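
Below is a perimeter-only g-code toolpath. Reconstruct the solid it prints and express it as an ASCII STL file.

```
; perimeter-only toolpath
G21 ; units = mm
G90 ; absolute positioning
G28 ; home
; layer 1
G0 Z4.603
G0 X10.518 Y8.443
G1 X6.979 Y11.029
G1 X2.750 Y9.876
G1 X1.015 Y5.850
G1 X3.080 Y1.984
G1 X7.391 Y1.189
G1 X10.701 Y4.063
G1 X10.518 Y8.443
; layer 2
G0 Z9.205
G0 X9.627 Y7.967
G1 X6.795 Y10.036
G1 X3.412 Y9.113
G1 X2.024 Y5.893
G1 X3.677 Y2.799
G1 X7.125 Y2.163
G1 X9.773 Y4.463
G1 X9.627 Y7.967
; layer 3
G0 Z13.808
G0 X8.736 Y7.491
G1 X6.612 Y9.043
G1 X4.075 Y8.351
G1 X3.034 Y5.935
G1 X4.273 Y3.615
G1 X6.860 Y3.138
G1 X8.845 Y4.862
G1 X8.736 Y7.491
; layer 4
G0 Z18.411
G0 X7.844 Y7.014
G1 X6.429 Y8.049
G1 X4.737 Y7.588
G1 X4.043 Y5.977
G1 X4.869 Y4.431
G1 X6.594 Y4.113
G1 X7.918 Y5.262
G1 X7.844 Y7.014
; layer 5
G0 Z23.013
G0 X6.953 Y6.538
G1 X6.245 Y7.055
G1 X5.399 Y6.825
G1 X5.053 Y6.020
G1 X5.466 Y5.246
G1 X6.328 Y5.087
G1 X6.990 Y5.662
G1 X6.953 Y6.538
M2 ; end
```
solid part
  facet normal 0.0000 0.0000 -1.0000
    outer loop
      vertex 2.087 10.639 0.000
      vertex 7.162 12.023 0.000
      vertex 11.409 8.919 0.000
    endloop
  endfacet
  facet normal 0.0000 0.0000 -1.0000
    outer loop
      vertex 0.005 5.808 0.000
      vertex 2.087 10.639 0.000
      vertex 11.409 8.919 0.000
    endloop
  endfacet
  facet normal 0.0000 0.0000 -1.0000
    outer loop
      vertex 2.484 1.168 0.000
      vertex 0.005 5.808 0.000
      vertex 11.409 8.919 0.000
    endloop
  endfacet
  facet normal 0.0000 0.0000 -1.0000
    outer loop
      vertex 7.657 0.214 0.000
      vertex 2.484 1.168 0.000
      vertex 11.409 8.919 0.000
    endloop
  endfacet
  facet normal 0.0000 0.0000 -1.0000
    outer loop
      vertex 11.629 3.663 0.000
      vertex 7.657 0.214 0.000
      vertex 11.409 8.919 0.000
    endloop
  endfacet
  facet normal 0.5789 0.7920 0.1940
    outer loop
      vertex 11.409 8.919 0.000
      vertex 7.162 12.023 0.000
      vertex 6.062 6.062 27.616
    endloop
  endfacet
  facet normal -0.2581 0.9464 0.1940
    outer loop
      vertex 7.162 12.023 0.000
      vertex 2.087 10.639 0.000
      vertex 6.062 6.062 27.616
    endloop
  endfacet
  facet normal -0.9009 0.3883 0.1940
    outer loop
      vertex 2.087 10.639 0.000
      vertex 0.005 5.808 0.000
      vertex 6.062 6.062 27.616
    endloop
  endfacet
  facet normal -0.8652 -0.4623 0.1940
    outer loop
      vertex 0.005 5.808 0.000
      vertex 2.484 1.168 0.000
      vertex 6.062 6.062 27.616
    endloop
  endfacet
  facet normal -0.1779 -0.9647 0.1940
    outer loop
      vertex 2.484 1.168 0.000
      vertex 7.657 0.214 0.000
      vertex 6.062 6.062 27.616
    endloop
  endfacet
  facet normal 0.6432 -0.7407 0.1940
    outer loop
      vertex 7.657 0.214 0.000
      vertex 11.629 3.663 0.000
      vertex 6.062 6.062 27.616
    endloop
  endfacet
  facet normal 0.9801 0.0410 0.1940
    outer loop
      vertex 11.629 3.663 0.000
      vertex 11.409 8.919 0.000
      vertex 6.062 6.062 27.616
    endloop
  endfacet
endsolid part

The G0 Z moves step by Δz≈4.603 mm. The G1 loops shrink linearly with z, so the solid tapers from its base footprint up to z≈27.6. Closing with a flat bottom cap and the tapered top and triangulating gives 12 facets — a regular 7-sided pyramid, base circumscribed radius ≈ 6.06 mm, apex at z ≈ 27.6 mm.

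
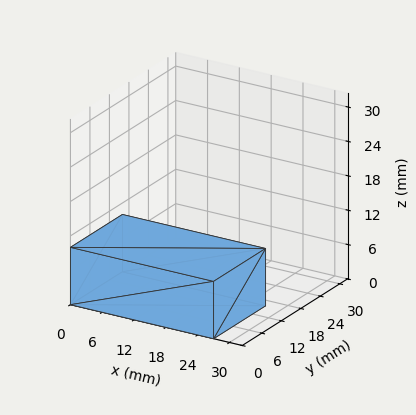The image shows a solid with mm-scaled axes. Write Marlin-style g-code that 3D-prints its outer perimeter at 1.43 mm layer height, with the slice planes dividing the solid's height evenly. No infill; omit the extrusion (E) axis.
Reading the render: the shape is a rectangular box, roughly 27 × 16 mm footprint and 10 mm tall (dimensions read to the nearest mm from the axis ticks). For the g-code, the solid's height is divided into equal slices at the stated Δz and each level perimeter traced with G1 moves after a G0 lift.

; perimeter-only toolpath
G21 ; units = mm
G90 ; absolute positioning
G28 ; home
; layer 1
G0 Z1.43
G0 X0.00 Y0.00
G1 X27.00 Y0.00
G1 X27.00 Y16.00
G1 X0.00 Y16.00
G1 X0.00 Y0.00
; layer 2
G0 Z2.86
G0 X0.00 Y0.00
G1 X27.00 Y0.00
G1 X27.00 Y16.00
G1 X0.00 Y16.00
G1 X0.00 Y0.00
; layer 3
G0 Z4.29
G0 X0.00 Y0.00
G1 X27.00 Y0.00
G1 X27.00 Y16.00
G1 X0.00 Y16.00
G1 X0.00 Y0.00
; layer 4
G0 Z5.71
G0 X0.00 Y0.00
G1 X27.00 Y0.00
G1 X27.00 Y16.00
G1 X0.00 Y16.00
G1 X0.00 Y0.00
; layer 5
G0 Z7.14
G0 X0.00 Y0.00
G1 X27.00 Y0.00
G1 X27.00 Y16.00
G1 X0.00 Y16.00
G1 X0.00 Y0.00
; layer 6
G0 Z8.57
G0 X0.00 Y0.00
G1 X27.00 Y0.00
G1 X27.00 Y16.00
G1 X0.00 Y16.00
G1 X0.00 Y0.00
; layer 7
G0 Z10.00
G0 X0.00 Y0.00
G1 X27.00 Y0.00
G1 X27.00 Y16.00
G1 X0.00 Y16.00
G1 X0.00 Y0.00
M2 ; end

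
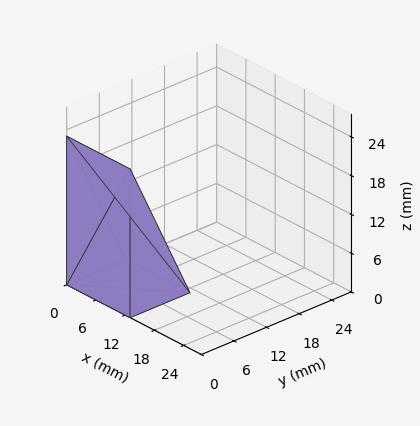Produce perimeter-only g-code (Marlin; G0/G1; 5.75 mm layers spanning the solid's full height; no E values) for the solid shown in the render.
Reading the render: the shape is a wedge (ramp): 13 × 11 mm base, rising to 23 mm along the y=0 edge and sloping linearly to z=0 at y=11 (dimensions read to the nearest mm from the axis ticks). For the g-code, the solid's height is divided into equal slices at the stated Δz and each level perimeter traced with G1 moves after a G0 lift.

; perimeter-only toolpath
G21 ; units = mm
G90 ; absolute positioning
G28 ; home
; layer 1
G0 Z5.75
G0 X0.00 Y0.00
G1 X13.00 Y0.00
G1 X13.00 Y8.25
G1 X0.00 Y8.25
G1 X0.00 Y0.00
; layer 2
G0 Z11.50
G0 X0.00 Y0.00
G1 X13.00 Y0.00
G1 X13.00 Y5.50
G1 X0.00 Y5.50
G1 X0.00 Y0.00
; layer 3
G0 Z17.25
G0 X0.00 Y0.00
G1 X13.00 Y0.00
G1 X13.00 Y2.75
G1 X0.00 Y2.75
G1 X0.00 Y0.00
M2 ; end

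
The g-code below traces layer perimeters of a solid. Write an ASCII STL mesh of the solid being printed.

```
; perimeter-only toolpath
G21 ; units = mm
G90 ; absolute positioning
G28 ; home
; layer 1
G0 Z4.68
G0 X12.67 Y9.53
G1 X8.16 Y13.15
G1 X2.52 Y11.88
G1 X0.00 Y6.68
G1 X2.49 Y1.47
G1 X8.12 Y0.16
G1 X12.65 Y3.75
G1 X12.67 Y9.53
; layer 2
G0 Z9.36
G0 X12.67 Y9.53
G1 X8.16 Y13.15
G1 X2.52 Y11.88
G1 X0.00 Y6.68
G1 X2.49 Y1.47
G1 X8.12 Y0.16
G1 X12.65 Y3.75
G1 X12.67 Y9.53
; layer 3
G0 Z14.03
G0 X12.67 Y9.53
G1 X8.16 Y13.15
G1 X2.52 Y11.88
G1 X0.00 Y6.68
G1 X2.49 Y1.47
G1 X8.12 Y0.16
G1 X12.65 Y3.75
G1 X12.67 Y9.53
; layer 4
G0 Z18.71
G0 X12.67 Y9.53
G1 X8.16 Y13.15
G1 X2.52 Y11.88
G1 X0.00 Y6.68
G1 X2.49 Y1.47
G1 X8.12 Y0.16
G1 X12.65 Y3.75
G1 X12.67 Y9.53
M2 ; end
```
solid part
  facet normal 0.0000 0.0000 -1.0000
    outer loop
      vertex 2.52 11.88 0.00
      vertex 8.16 13.15 0.00
      vertex 12.67 9.53 0.00
    endloop
  endfacet
  facet normal 0.0000 0.0000 -1.0000
    outer loop
      vertex 0.00 6.68 0.00
      vertex 2.52 11.88 0.00
      vertex 12.67 9.53 0.00
    endloop
  endfacet
  facet normal 0.0000 0.0000 -1.0000
    outer loop
      vertex 2.49 1.47 0.00
      vertex 0.00 6.68 0.00
      vertex 12.67 9.53 0.00
    endloop
  endfacet
  facet normal 0.0000 0.0000 -1.0000
    outer loop
      vertex 8.12 0.16 0.00
      vertex 2.49 1.47 0.00
      vertex 12.67 9.53 0.00
    endloop
  endfacet
  facet normal 0.0000 0.0000 -1.0000
    outer loop
      vertex 12.65 3.75 0.00
      vertex 8.12 0.16 0.00
      vertex 12.67 9.53 0.00
    endloop
  endfacet
  facet normal 0.0000 0.0000 1.0000
    outer loop
      vertex 12.67 9.53 18.71
      vertex 8.16 13.15 18.71
      vertex 2.52 11.88 18.71
    endloop
  endfacet
  facet normal 0.0000 0.0000 1.0000
    outer loop
      vertex 12.67 9.53 18.71
      vertex 2.52 11.88 18.71
      vertex 0.00 6.68 18.71
    endloop
  endfacet
  facet normal 0.0000 0.0000 1.0000
    outer loop
      vertex 12.67 9.53 18.71
      vertex 0.00 6.68 18.71
      vertex 2.49 1.47 18.71
    endloop
  endfacet
  facet normal 0.0000 0.0000 1.0000
    outer loop
      vertex 12.67 9.53 18.71
      vertex 2.49 1.47 18.71
      vertex 8.12 0.16 18.71
    endloop
  endfacet
  facet normal 0.0000 0.0000 1.0000
    outer loop
      vertex 12.67 9.53 18.71
      vertex 8.12 0.16 18.71
      vertex 12.65 3.75 18.71
    endloop
  endfacet
  facet normal 0.6260 0.7799 0.0000
    outer loop
      vertex 12.67 9.53 0.00
      vertex 8.16 13.15 0.00
      vertex 8.16 13.15 18.71
    endloop
  endfacet
  facet normal 0.6260 0.7799 0.0000
    outer loop
      vertex 12.67 9.53 0.00
      vertex 8.16 13.15 18.71
      vertex 12.67 9.53 18.71
    endloop
  endfacet
  facet normal -0.2197 0.9756 0.0000
    outer loop
      vertex 8.16 13.15 0.00
      vertex 2.52 11.88 0.00
      vertex 2.52 11.88 18.71
    endloop
  endfacet
  facet normal -0.2197 0.9756 0.0000
    outer loop
      vertex 8.16 13.15 0.00
      vertex 2.52 11.88 18.71
      vertex 8.16 13.15 18.71
    endloop
  endfacet
  facet normal -0.8999 0.4361 0.0000
    outer loop
      vertex 2.52 11.88 0.00
      vertex 0.00 6.68 0.00
      vertex 0.00 6.68 18.71
    endloop
  endfacet
  facet normal -0.8999 0.4361 0.0000
    outer loop
      vertex 2.52 11.88 0.00
      vertex 0.00 6.68 18.71
      vertex 2.52 11.88 18.71
    endloop
  endfacet
  facet normal -0.9023 -0.4312 0.0000
    outer loop
      vertex 0.00 6.68 0.00
      vertex 2.49 1.47 0.00
      vertex 2.49 1.47 18.71
    endloop
  endfacet
  facet normal -0.9023 -0.4312 0.0000
    outer loop
      vertex 0.00 6.68 0.00
      vertex 2.49 1.47 18.71
      vertex 0.00 6.68 18.71
    endloop
  endfacet
  facet normal -0.2266 -0.9740 0.0000
    outer loop
      vertex 2.49 1.47 0.00
      vertex 8.12 0.16 0.00
      vertex 8.12 0.16 18.71
    endloop
  endfacet
  facet normal -0.2266 -0.9740 0.0000
    outer loop
      vertex 2.49 1.47 0.00
      vertex 8.12 0.16 18.71
      vertex 2.49 1.47 18.71
    endloop
  endfacet
  facet normal 0.6211 -0.7837 0.0000
    outer loop
      vertex 8.12 0.16 0.00
      vertex 12.65 3.75 0.00
      vertex 12.65 3.75 18.71
    endloop
  endfacet
  facet normal 0.6211 -0.7837 0.0000
    outer loop
      vertex 8.12 0.16 0.00
      vertex 12.65 3.75 18.71
      vertex 8.12 0.16 18.71
    endloop
  endfacet
  facet normal 1.0000 -0.0035 0.0000
    outer loop
      vertex 12.65 3.75 0.00
      vertex 12.67 9.53 0.00
      vertex 12.67 9.53 18.71
    endloop
  endfacet
  facet normal 1.0000 -0.0035 0.0000
    outer loop
      vertex 12.65 3.75 0.00
      vertex 12.67 9.53 18.71
      vertex 12.65 3.75 18.71
    endloop
  endfacet
endsolid part

The G0 Z moves step by Δz≈4.68 mm. Every layer's G1 loop is the same polygon, so the solid is a straight extrusion of it from z=0 to z≈18.7. Closing with flat bottom and top caps and triangulating gives 24 facets — a regular 7-sided prism (a cylinder approximated with 7 flat sides), circumscribed radius ≈ 6.66 mm, height ≈ 18.7 mm.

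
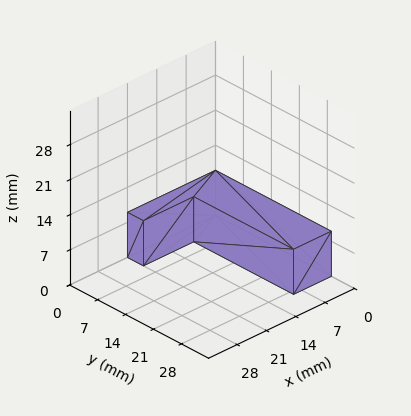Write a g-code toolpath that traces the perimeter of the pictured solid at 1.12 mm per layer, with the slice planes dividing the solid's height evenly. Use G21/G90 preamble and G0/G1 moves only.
Reading the render: the shape is an L-shaped prism: outer 21 × 29 mm, arm thicknesses ≈ 4 mm (horizontal) and 9 mm (vertical), extruded 9 mm in z (dimensions read to the nearest mm from the axis ticks). For the g-code, the solid's height is divided into equal slices at the stated Δz and each level perimeter traced with G1 moves after a G0 lift.

; perimeter-only toolpath
G21 ; units = mm
G90 ; absolute positioning
G28 ; home
; layer 1
G0 Z1.12
G0 X0.00 Y0.00
G1 X21.00 Y0.00
G1 X21.00 Y4.00
G1 X9.00 Y4.00
G1 X9.00 Y29.00
G1 X0.00 Y29.00
G1 X0.00 Y0.00
; layer 2
G0 Z2.25
G0 X0.00 Y0.00
G1 X21.00 Y0.00
G1 X21.00 Y4.00
G1 X9.00 Y4.00
G1 X9.00 Y29.00
G1 X0.00 Y29.00
G1 X0.00 Y0.00
; layer 3
G0 Z3.38
G0 X0.00 Y0.00
G1 X21.00 Y0.00
G1 X21.00 Y4.00
G1 X9.00 Y4.00
G1 X9.00 Y29.00
G1 X0.00 Y29.00
G1 X0.00 Y0.00
; layer 4
G0 Z4.50
G0 X0.00 Y0.00
G1 X21.00 Y0.00
G1 X21.00 Y4.00
G1 X9.00 Y4.00
G1 X9.00 Y29.00
G1 X0.00 Y29.00
G1 X0.00 Y0.00
; layer 5
G0 Z5.62
G0 X0.00 Y0.00
G1 X21.00 Y0.00
G1 X21.00 Y4.00
G1 X9.00 Y4.00
G1 X9.00 Y29.00
G1 X0.00 Y29.00
G1 X0.00 Y0.00
; layer 6
G0 Z6.75
G0 X0.00 Y0.00
G1 X21.00 Y0.00
G1 X21.00 Y4.00
G1 X9.00 Y4.00
G1 X9.00 Y29.00
G1 X0.00 Y29.00
G1 X0.00 Y0.00
; layer 7
G0 Z7.88
G0 X0.00 Y0.00
G1 X21.00 Y0.00
G1 X21.00 Y4.00
G1 X9.00 Y4.00
G1 X9.00 Y29.00
G1 X0.00 Y29.00
G1 X0.00 Y0.00
; layer 8
G0 Z9.00
G0 X0.00 Y0.00
G1 X21.00 Y0.00
G1 X21.00 Y4.00
G1 X9.00 Y4.00
G1 X9.00 Y29.00
G1 X0.00 Y29.00
G1 X0.00 Y0.00
M2 ; end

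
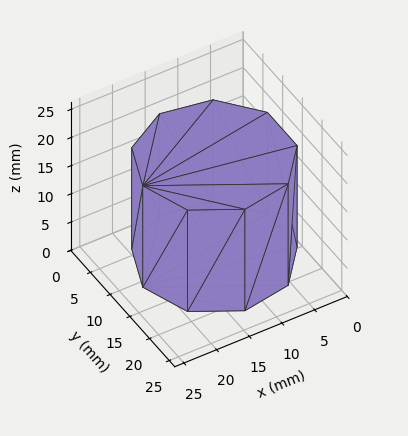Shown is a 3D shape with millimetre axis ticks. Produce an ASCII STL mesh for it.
Reading the render: the shape is a regular 9-sided prism (a cylinder approximated with 9 flat sides), circumscribed radius ≈ 11 mm, height ≈ 18 mm (dimensions read to the nearest mm from the axis ticks). For the STL, each face is triangulated and given an outward normal.

solid part
  facet normal 0.0000 0.0000 -1.0000
    outer loop
      vertex 12.910 21.833 0.000
      vertex 19.426 18.071 0.000
      vertex 22.000 11.000 0.000
    endloop
  endfacet
  facet normal 0.0000 0.0000 -1.0000
    outer loop
      vertex 5.500 20.526 0.000
      vertex 12.910 21.833 0.000
      vertex 22.000 11.000 0.000
    endloop
  endfacet
  facet normal 0.0000 0.0000 -1.0000
    outer loop
      vertex 0.663 14.762 0.000
      vertex 5.500 20.526 0.000
      vertex 22.000 11.000 0.000
    endloop
  endfacet
  facet normal 0.0000 0.0000 -1.0000
    outer loop
      vertex 0.663 7.238 0.000
      vertex 0.663 14.762 0.000
      vertex 22.000 11.000 0.000
    endloop
  endfacet
  facet normal 0.0000 0.0000 -1.0000
    outer loop
      vertex 5.500 1.474 0.000
      vertex 0.663 7.238 0.000
      vertex 22.000 11.000 0.000
    endloop
  endfacet
  facet normal 0.0000 0.0000 -1.0000
    outer loop
      vertex 12.910 0.167 0.000
      vertex 5.500 1.474 0.000
      vertex 22.000 11.000 0.000
    endloop
  endfacet
  facet normal 0.0000 0.0000 -1.0000
    outer loop
      vertex 19.426 3.929 0.000
      vertex 12.910 0.167 0.000
      vertex 22.000 11.000 0.000
    endloop
  endfacet
  facet normal 0.0000 0.0000 1.0000
    outer loop
      vertex 22.000 11.000 18.000
      vertex 19.426 18.071 18.000
      vertex 12.910 21.833 18.000
    endloop
  endfacet
  facet normal 0.0000 0.0000 1.0000
    outer loop
      vertex 22.000 11.000 18.000
      vertex 12.910 21.833 18.000
      vertex 5.500 20.526 18.000
    endloop
  endfacet
  facet normal 0.0000 0.0000 1.0000
    outer loop
      vertex 22.000 11.000 18.000
      vertex 5.500 20.526 18.000
      vertex 0.663 14.762 18.000
    endloop
  endfacet
  facet normal 0.0000 0.0000 1.0000
    outer loop
      vertex 22.000 11.000 18.000
      vertex 0.663 14.762 18.000
      vertex 0.663 7.238 18.000
    endloop
  endfacet
  facet normal 0.0000 0.0000 1.0000
    outer loop
      vertex 22.000 11.000 18.000
      vertex 0.663 7.238 18.000
      vertex 5.500 1.474 18.000
    endloop
  endfacet
  facet normal 0.0000 0.0000 1.0000
    outer loop
      vertex 22.000 11.000 18.000
      vertex 5.500 1.474 18.000
      vertex 12.910 0.167 18.000
    endloop
  endfacet
  facet normal 0.0000 0.0000 1.0000
    outer loop
      vertex 22.000 11.000 18.000
      vertex 12.910 0.167 18.000
      vertex 19.426 3.929 18.000
    endloop
  endfacet
  facet normal 0.9397 0.3421 0.0000
    outer loop
      vertex 22.000 11.000 0.000
      vertex 19.426 18.071 0.000
      vertex 19.426 18.071 18.000
    endloop
  endfacet
  facet normal 0.9397 0.3421 0.0000
    outer loop
      vertex 22.000 11.000 0.000
      vertex 19.426 18.071 18.000
      vertex 22.000 11.000 18.000
    endloop
  endfacet
  facet normal 0.5000 0.8660 0.0000
    outer loop
      vertex 19.426 18.071 0.000
      vertex 12.910 21.833 0.000
      vertex 12.910 21.833 18.000
    endloop
  endfacet
  facet normal 0.5000 0.8660 0.0000
    outer loop
      vertex 19.426 18.071 0.000
      vertex 12.910 21.833 18.000
      vertex 19.426 18.071 18.000
    endloop
  endfacet
  facet normal -0.1737 0.9848 0.0000
    outer loop
      vertex 12.910 21.833 0.000
      vertex 5.500 20.526 0.000
      vertex 5.500 20.526 18.000
    endloop
  endfacet
  facet normal -0.1737 0.9848 0.0000
    outer loop
      vertex 12.910 21.833 0.000
      vertex 5.500 20.526 18.000
      vertex 12.910 21.833 18.000
    endloop
  endfacet
  facet normal -0.7660 0.6428 0.0000
    outer loop
      vertex 5.500 20.526 0.000
      vertex 0.663 14.762 0.000
      vertex 0.663 14.762 18.000
    endloop
  endfacet
  facet normal -0.7660 0.6428 0.0000
    outer loop
      vertex 5.500 20.526 0.000
      vertex 0.663 14.762 18.000
      vertex 5.500 20.526 18.000
    endloop
  endfacet
  facet normal -1.0000 0.0000 0.0000
    outer loop
      vertex 0.663 14.762 0.000
      vertex 0.663 7.238 0.000
      vertex 0.663 7.238 18.000
    endloop
  endfacet
  facet normal -1.0000 0.0000 0.0000
    outer loop
      vertex 0.663 14.762 0.000
      vertex 0.663 7.238 18.000
      vertex 0.663 14.762 18.000
    endloop
  endfacet
  facet normal -0.7660 -0.6428 0.0000
    outer loop
      vertex 0.663 7.238 0.000
      vertex 5.500 1.474 0.000
      vertex 5.500 1.474 18.000
    endloop
  endfacet
  facet normal -0.7660 -0.6428 0.0000
    outer loop
      vertex 0.663 7.238 0.000
      vertex 5.500 1.474 18.000
      vertex 0.663 7.238 18.000
    endloop
  endfacet
  facet normal -0.1737 -0.9848 0.0000
    outer loop
      vertex 5.500 1.474 0.000
      vertex 12.910 0.167 0.000
      vertex 12.910 0.167 18.000
    endloop
  endfacet
  facet normal -0.1737 -0.9848 0.0000
    outer loop
      vertex 5.500 1.474 0.000
      vertex 12.910 0.167 18.000
      vertex 5.500 1.474 18.000
    endloop
  endfacet
  facet normal 0.5000 -0.8660 0.0000
    outer loop
      vertex 12.910 0.167 0.000
      vertex 19.426 3.929 0.000
      vertex 19.426 3.929 18.000
    endloop
  endfacet
  facet normal 0.5000 -0.8660 0.0000
    outer loop
      vertex 12.910 0.167 0.000
      vertex 19.426 3.929 18.000
      vertex 12.910 0.167 18.000
    endloop
  endfacet
  facet normal 0.9397 -0.3421 0.0000
    outer loop
      vertex 19.426 3.929 0.000
      vertex 22.000 11.000 0.000
      vertex 22.000 11.000 18.000
    endloop
  endfacet
  facet normal 0.9397 -0.3421 0.0000
    outer loop
      vertex 19.426 3.929 0.000
      vertex 22.000 11.000 18.000
      vertex 19.426 3.929 18.000
    endloop
  endfacet
endsolid part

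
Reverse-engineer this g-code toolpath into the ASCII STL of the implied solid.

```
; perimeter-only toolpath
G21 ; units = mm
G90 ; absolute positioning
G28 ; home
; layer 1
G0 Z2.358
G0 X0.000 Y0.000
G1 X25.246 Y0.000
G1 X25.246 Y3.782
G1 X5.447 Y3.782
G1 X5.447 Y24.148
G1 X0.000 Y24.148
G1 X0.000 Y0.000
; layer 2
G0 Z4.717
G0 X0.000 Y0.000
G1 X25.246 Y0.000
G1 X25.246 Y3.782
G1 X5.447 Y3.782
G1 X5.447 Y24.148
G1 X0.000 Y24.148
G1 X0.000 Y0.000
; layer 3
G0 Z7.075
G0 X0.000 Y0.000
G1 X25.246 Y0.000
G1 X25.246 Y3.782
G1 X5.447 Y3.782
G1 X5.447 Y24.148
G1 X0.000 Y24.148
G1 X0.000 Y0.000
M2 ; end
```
solid part
  facet normal 0.0000 0.0000 -1.0000
    outer loop
      vertex 25.246 3.782 0.000
      vertex 25.246 0.000 0.000
      vertex 0.000 0.000 0.000
    endloop
  endfacet
  facet normal 0.0000 0.0000 -1.0000
    outer loop
      vertex 5.447 3.782 0.000
      vertex 25.246 3.782 0.000
      vertex 0.000 0.000 0.000
    endloop
  endfacet
  facet normal 0.0000 0.0000 -1.0000
    outer loop
      vertex 5.447 24.148 0.000
      vertex 5.447 3.782 0.000
      vertex 0.000 0.000 0.000
    endloop
  endfacet
  facet normal 0.0000 0.0000 -1.0000
    outer loop
      vertex 0.000 24.148 0.000
      vertex 5.447 24.148 0.000
      vertex 0.000 0.000 0.000
    endloop
  endfacet
  facet normal 0.0000 0.0000 1.0000
    outer loop
      vertex 0.000 0.000 7.075
      vertex 25.246 0.000 7.075
      vertex 25.246 3.782 7.075
    endloop
  endfacet
  facet normal 0.0000 0.0000 1.0000
    outer loop
      vertex 0.000 0.000 7.075
      vertex 25.246 3.782 7.075
      vertex 5.447 3.782 7.075
    endloop
  endfacet
  facet normal 0.0000 0.0000 1.0000
    outer loop
      vertex 0.000 0.000 7.075
      vertex 5.447 3.782 7.075
      vertex 5.447 24.148 7.075
    endloop
  endfacet
  facet normal 0.0000 0.0000 1.0000
    outer loop
      vertex 0.000 0.000 7.075
      vertex 5.447 24.148 7.075
      vertex 0.000 24.148 7.075
    endloop
  endfacet
  facet normal 0.0000 -1.0000 0.0000
    outer loop
      vertex 0.000 0.000 0.000
      vertex 25.246 0.000 0.000
      vertex 25.246 0.000 7.075
    endloop
  endfacet
  facet normal 0.0000 -1.0000 0.0000
    outer loop
      vertex 0.000 0.000 0.000
      vertex 25.246 0.000 7.075
      vertex 0.000 0.000 7.075
    endloop
  endfacet
  facet normal 1.0000 0.0000 0.0000
    outer loop
      vertex 25.246 0.000 0.000
      vertex 25.246 3.782 0.000
      vertex 25.246 3.782 7.075
    endloop
  endfacet
  facet normal 1.0000 0.0000 0.0000
    outer loop
      vertex 25.246 0.000 0.000
      vertex 25.246 3.782 7.075
      vertex 25.246 0.000 7.075
    endloop
  endfacet
  facet normal 0.0000 1.0000 0.0000
    outer loop
      vertex 25.246 3.782 0.000
      vertex 5.447 3.782 0.000
      vertex 5.447 3.782 7.075
    endloop
  endfacet
  facet normal 0.0000 1.0000 0.0000
    outer loop
      vertex 25.246 3.782 0.000
      vertex 5.447 3.782 7.075
      vertex 25.246 3.782 7.075
    endloop
  endfacet
  facet normal 1.0000 0.0000 0.0000
    outer loop
      vertex 5.447 3.782 0.000
      vertex 5.447 24.148 0.000
      vertex 5.447 24.148 7.075
    endloop
  endfacet
  facet normal 1.0000 0.0000 0.0000
    outer loop
      vertex 5.447 3.782 0.000
      vertex 5.447 24.148 7.075
      vertex 5.447 3.782 7.075
    endloop
  endfacet
  facet normal 0.0000 1.0000 0.0000
    outer loop
      vertex 5.447 24.148 0.000
      vertex 0.000 24.148 0.000
      vertex 0.000 24.148 7.075
    endloop
  endfacet
  facet normal 0.0000 1.0000 0.0000
    outer loop
      vertex 5.447 24.148 0.000
      vertex 0.000 24.148 7.075
      vertex 5.447 24.148 7.075
    endloop
  endfacet
  facet normal -1.0000 0.0000 0.0000
    outer loop
      vertex 0.000 24.148 0.000
      vertex 0.000 0.000 0.000
      vertex 0.000 0.000 7.075
    endloop
  endfacet
  facet normal -1.0000 0.0000 0.0000
    outer loop
      vertex 0.000 24.148 0.000
      vertex 0.000 0.000 7.075
      vertex 0.000 24.148 7.075
    endloop
  endfacet
endsolid part

The G0 Z moves step by Δz≈2.358 mm. Every layer's G1 loop is the same polygon, so the solid is a straight extrusion of it from z=0 to z≈7.08. Closing with flat bottom and top caps and triangulating gives 20 facets — an L-shaped prism: outer 25.2 × 24.1 mm, arm thicknesses ≈ 3.78 mm (horizontal) and 5.45 mm (vertical), extruded 7.08 mm in z.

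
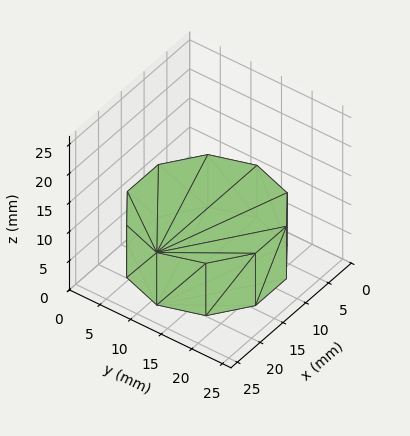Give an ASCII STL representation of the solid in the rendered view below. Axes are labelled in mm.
Reading the render: the shape is a regular 10-sided prism (a cylinder approximated with 10 flat sides), circumscribed radius ≈ 11 mm, height ≈ 9 mm (dimensions read to the nearest mm from the axis ticks). For the STL, each face is triangulated and given an outward normal.

solid part
  facet normal 0.0000 0.0000 -1.0000
    outer loop
      vertex 14.40 21.46 0.00
      vertex 19.90 17.47 0.00
      vertex 22.00 11.00 0.00
    endloop
  endfacet
  facet normal 0.0000 0.0000 -1.0000
    outer loop
      vertex 7.60 21.46 0.00
      vertex 14.40 21.46 0.00
      vertex 22.00 11.00 0.00
    endloop
  endfacet
  facet normal 0.0000 0.0000 -1.0000
    outer loop
      vertex 2.10 17.47 0.00
      vertex 7.60 21.46 0.00
      vertex 22.00 11.00 0.00
    endloop
  endfacet
  facet normal 0.0000 0.0000 -1.0000
    outer loop
      vertex 0.00 11.00 0.00
      vertex 2.10 17.47 0.00
      vertex 22.00 11.00 0.00
    endloop
  endfacet
  facet normal 0.0000 0.0000 -1.0000
    outer loop
      vertex 2.10 4.53 0.00
      vertex 0.00 11.00 0.00
      vertex 22.00 11.00 0.00
    endloop
  endfacet
  facet normal 0.0000 0.0000 -1.0000
    outer loop
      vertex 7.60 0.54 0.00
      vertex 2.10 4.53 0.00
      vertex 22.00 11.00 0.00
    endloop
  endfacet
  facet normal 0.0000 0.0000 -1.0000
    outer loop
      vertex 14.40 0.54 0.00
      vertex 7.60 0.54 0.00
      vertex 22.00 11.00 0.00
    endloop
  endfacet
  facet normal 0.0000 0.0000 -1.0000
    outer loop
      vertex 19.90 4.53 0.00
      vertex 14.40 0.54 0.00
      vertex 22.00 11.00 0.00
    endloop
  endfacet
  facet normal 0.0000 0.0000 1.0000
    outer loop
      vertex 22.00 11.00 9.00
      vertex 19.90 17.47 9.00
      vertex 14.40 21.46 9.00
    endloop
  endfacet
  facet normal 0.0000 0.0000 1.0000
    outer loop
      vertex 22.00 11.00 9.00
      vertex 14.40 21.46 9.00
      vertex 7.60 21.46 9.00
    endloop
  endfacet
  facet normal 0.0000 0.0000 1.0000
    outer loop
      vertex 22.00 11.00 9.00
      vertex 7.60 21.46 9.00
      vertex 2.10 17.47 9.00
    endloop
  endfacet
  facet normal 0.0000 0.0000 1.0000
    outer loop
      vertex 22.00 11.00 9.00
      vertex 2.10 17.47 9.00
      vertex 0.00 11.00 9.00
    endloop
  endfacet
  facet normal 0.0000 0.0000 1.0000
    outer loop
      vertex 22.00 11.00 9.00
      vertex 0.00 11.00 9.00
      vertex 2.10 4.53 9.00
    endloop
  endfacet
  facet normal 0.0000 0.0000 1.0000
    outer loop
      vertex 22.00 11.00 9.00
      vertex 2.10 4.53 9.00
      vertex 7.60 0.54 9.00
    endloop
  endfacet
  facet normal 0.0000 0.0000 1.0000
    outer loop
      vertex 22.00 11.00 9.00
      vertex 7.60 0.54 9.00
      vertex 14.40 0.54 9.00
    endloop
  endfacet
  facet normal 0.0000 0.0000 1.0000
    outer loop
      vertex 22.00 11.00 9.00
      vertex 14.40 0.54 9.00
      vertex 19.90 4.53 9.00
    endloop
  endfacet
  facet normal 0.9512 0.3087 0.0000
    outer loop
      vertex 22.00 11.00 0.00
      vertex 19.90 17.47 0.00
      vertex 19.90 17.47 9.00
    endloop
  endfacet
  facet normal 0.9512 0.3087 0.0000
    outer loop
      vertex 22.00 11.00 0.00
      vertex 19.90 17.47 9.00
      vertex 22.00 11.00 9.00
    endloop
  endfacet
  facet normal 0.5872 0.8094 0.0000
    outer loop
      vertex 19.90 17.47 0.00
      vertex 14.40 21.46 0.00
      vertex 14.40 21.46 9.00
    endloop
  endfacet
  facet normal 0.5872 0.8094 0.0000
    outer loop
      vertex 19.90 17.47 0.00
      vertex 14.40 21.46 9.00
      vertex 19.90 17.47 9.00
    endloop
  endfacet
  facet normal 0.0000 1.0000 0.0000
    outer loop
      vertex 14.40 21.46 0.00
      vertex 7.60 21.46 0.00
      vertex 7.60 21.46 9.00
    endloop
  endfacet
  facet normal 0.0000 1.0000 0.0000
    outer loop
      vertex 14.40 21.46 0.00
      vertex 7.60 21.46 9.00
      vertex 14.40 21.46 9.00
    endloop
  endfacet
  facet normal -0.5872 0.8094 0.0000
    outer loop
      vertex 7.60 21.46 0.00
      vertex 2.10 17.47 0.00
      vertex 2.10 17.47 9.00
    endloop
  endfacet
  facet normal -0.5872 0.8094 0.0000
    outer loop
      vertex 7.60 21.46 0.00
      vertex 2.10 17.47 9.00
      vertex 7.60 21.46 9.00
    endloop
  endfacet
  facet normal -0.9512 0.3087 0.0000
    outer loop
      vertex 2.10 17.47 0.00
      vertex 0.00 11.00 0.00
      vertex 0.00 11.00 9.00
    endloop
  endfacet
  facet normal -0.9512 0.3087 0.0000
    outer loop
      vertex 2.10 17.47 0.00
      vertex 0.00 11.00 9.00
      vertex 2.10 17.47 9.00
    endloop
  endfacet
  facet normal -0.9512 -0.3087 0.0000
    outer loop
      vertex 0.00 11.00 0.00
      vertex 2.10 4.53 0.00
      vertex 2.10 4.53 9.00
    endloop
  endfacet
  facet normal -0.9512 -0.3087 0.0000
    outer loop
      vertex 0.00 11.00 0.00
      vertex 2.10 4.53 9.00
      vertex 0.00 11.00 9.00
    endloop
  endfacet
  facet normal -0.5872 -0.8094 0.0000
    outer loop
      vertex 2.10 4.53 0.00
      vertex 7.60 0.54 0.00
      vertex 7.60 0.54 9.00
    endloop
  endfacet
  facet normal -0.5872 -0.8094 0.0000
    outer loop
      vertex 2.10 4.53 0.00
      vertex 7.60 0.54 9.00
      vertex 2.10 4.53 9.00
    endloop
  endfacet
  facet normal 0.0000 -1.0000 0.0000
    outer loop
      vertex 7.60 0.54 0.00
      vertex 14.40 0.54 0.00
      vertex 14.40 0.54 9.00
    endloop
  endfacet
  facet normal 0.0000 -1.0000 0.0000
    outer loop
      vertex 7.60 0.54 0.00
      vertex 14.40 0.54 9.00
      vertex 7.60 0.54 9.00
    endloop
  endfacet
  facet normal 0.5872 -0.8094 0.0000
    outer loop
      vertex 14.40 0.54 0.00
      vertex 19.90 4.53 0.00
      vertex 19.90 4.53 9.00
    endloop
  endfacet
  facet normal 0.5872 -0.8094 0.0000
    outer loop
      vertex 14.40 0.54 0.00
      vertex 19.90 4.53 9.00
      vertex 14.40 0.54 9.00
    endloop
  endfacet
  facet normal 0.9512 -0.3087 0.0000
    outer loop
      vertex 19.90 4.53 0.00
      vertex 22.00 11.00 0.00
      vertex 22.00 11.00 9.00
    endloop
  endfacet
  facet normal 0.9512 -0.3087 0.0000
    outer loop
      vertex 19.90 4.53 0.00
      vertex 22.00 11.00 9.00
      vertex 19.90 4.53 9.00
    endloop
  endfacet
endsolid part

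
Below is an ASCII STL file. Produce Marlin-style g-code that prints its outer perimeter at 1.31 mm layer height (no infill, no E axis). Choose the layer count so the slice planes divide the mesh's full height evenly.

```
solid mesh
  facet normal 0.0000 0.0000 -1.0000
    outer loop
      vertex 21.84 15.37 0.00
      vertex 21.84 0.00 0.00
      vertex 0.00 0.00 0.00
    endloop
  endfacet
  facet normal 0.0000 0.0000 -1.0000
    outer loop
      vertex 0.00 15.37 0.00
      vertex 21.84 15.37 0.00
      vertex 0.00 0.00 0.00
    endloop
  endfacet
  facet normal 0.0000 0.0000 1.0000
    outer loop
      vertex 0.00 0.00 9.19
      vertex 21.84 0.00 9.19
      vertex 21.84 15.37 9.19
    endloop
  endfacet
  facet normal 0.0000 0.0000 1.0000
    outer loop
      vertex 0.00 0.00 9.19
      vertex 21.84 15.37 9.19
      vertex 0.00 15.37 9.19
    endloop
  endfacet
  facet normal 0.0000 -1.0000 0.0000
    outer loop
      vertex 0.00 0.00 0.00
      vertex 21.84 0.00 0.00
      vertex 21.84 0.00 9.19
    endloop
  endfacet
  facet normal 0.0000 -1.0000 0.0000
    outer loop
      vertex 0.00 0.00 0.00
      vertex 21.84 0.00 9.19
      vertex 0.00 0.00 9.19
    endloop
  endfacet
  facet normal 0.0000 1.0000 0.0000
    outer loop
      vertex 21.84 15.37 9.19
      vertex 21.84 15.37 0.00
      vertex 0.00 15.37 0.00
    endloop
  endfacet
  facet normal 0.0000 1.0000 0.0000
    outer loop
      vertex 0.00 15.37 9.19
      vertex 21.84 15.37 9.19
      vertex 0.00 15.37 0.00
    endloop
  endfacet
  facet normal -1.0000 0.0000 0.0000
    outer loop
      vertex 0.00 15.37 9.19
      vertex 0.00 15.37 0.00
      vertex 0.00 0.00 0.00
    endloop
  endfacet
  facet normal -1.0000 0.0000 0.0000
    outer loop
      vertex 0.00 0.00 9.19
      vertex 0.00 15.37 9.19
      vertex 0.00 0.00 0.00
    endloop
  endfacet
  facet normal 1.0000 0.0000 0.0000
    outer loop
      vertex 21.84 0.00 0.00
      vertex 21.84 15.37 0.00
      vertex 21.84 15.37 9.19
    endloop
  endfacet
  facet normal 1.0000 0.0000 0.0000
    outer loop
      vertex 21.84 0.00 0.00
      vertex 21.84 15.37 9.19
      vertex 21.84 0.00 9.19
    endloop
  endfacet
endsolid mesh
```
; perimeter-only toolpath
G21 ; units = mm
G90 ; absolute positioning
G28 ; home
; layer 1
G0 Z1.31
G0 X0.00 Y0.00
G1 X21.84 Y0.00
G1 X21.84 Y15.37
G1 X0.00 Y15.37
G1 X0.00 Y0.00
; layer 2
G0 Z2.63
G0 X0.00 Y0.00
G1 X21.84 Y0.00
G1 X21.84 Y15.37
G1 X0.00 Y15.37
G1 X0.00 Y0.00
; layer 3
G0 Z3.94
G0 X0.00 Y0.00
G1 X21.84 Y0.00
G1 X21.84 Y15.37
G1 X0.00 Y15.37
G1 X0.00 Y0.00
; layer 4
G0 Z5.25
G0 X0.00 Y0.00
G1 X21.84 Y0.00
G1 X21.84 Y15.37
G1 X0.00 Y15.37
G1 X0.00 Y0.00
; layer 5
G0 Z6.56
G0 X0.00 Y0.00
G1 X21.84 Y0.00
G1 X21.84 Y15.37
G1 X0.00 Y15.37
G1 X0.00 Y0.00
; layer 6
G0 Z7.88
G0 X0.00 Y0.00
G1 X21.84 Y0.00
G1 X21.84 Y15.37
G1 X0.00 Y15.37
G1 X0.00 Y0.00
; layer 7
G0 Z9.19
G0 X0.00 Y0.00
G1 X21.84 Y0.00
G1 X21.84 Y15.37
G1 X0.00 Y15.37
G1 X0.00 Y0.00
M2 ; end

The solid is a rectangular box, roughly 21.8 × 15.4 mm footprint and 9.19 mm tall. Slicing at Δz = 1.31 mm — 7 equal slices spanning the solid's height, so layer i sits at z = i·h/7 — gives 7 non-empty perimeters. Each is a 4-segment closed polygon; G0 lifts to the layer z and rapids to the start vertex, then G1 traces the edges.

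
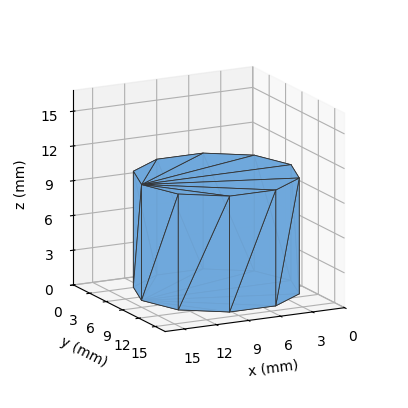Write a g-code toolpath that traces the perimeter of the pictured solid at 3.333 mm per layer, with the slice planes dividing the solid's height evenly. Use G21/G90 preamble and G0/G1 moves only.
Reading the render: the shape is a regular 10-sided prism (a cylinder approximated with 10 flat sides), circumscribed radius ≈ 7 mm, height ≈ 10 mm (dimensions read to the nearest mm from the axis ticks). For the g-code, the solid's height is divided into equal slices at the stated Δz and each level perimeter traced with G1 moves after a G0 lift.

; perimeter-only toolpath
G21 ; units = mm
G90 ; absolute positioning
G28 ; home
; layer 1
G0 Z3.333
G0 X14.000 Y7.000
G1 X12.663 Y11.114
G1 X9.163 Y13.657
G1 X4.837 Y13.657
G1 X1.337 Y11.114
G1 X0.000 Y7.000
G1 X1.337 Y2.886
G1 X4.837 Y0.343
G1 X9.163 Y0.343
G1 X12.663 Y2.886
G1 X14.000 Y7.000
; layer 2
G0 Z6.667
G0 X14.000 Y7.000
G1 X12.663 Y11.114
G1 X9.163 Y13.657
G1 X4.837 Y13.657
G1 X1.337 Y11.114
G1 X0.000 Y7.000
G1 X1.337 Y2.886
G1 X4.837 Y0.343
G1 X9.163 Y0.343
G1 X12.663 Y2.886
G1 X14.000 Y7.000
; layer 3
G0 Z10.000
G0 X14.000 Y7.000
G1 X12.663 Y11.114
G1 X9.163 Y13.657
G1 X4.837 Y13.657
G1 X1.337 Y11.114
G1 X0.000 Y7.000
G1 X1.337 Y2.886
G1 X4.837 Y0.343
G1 X9.163 Y0.343
G1 X12.663 Y2.886
G1 X14.000 Y7.000
M2 ; end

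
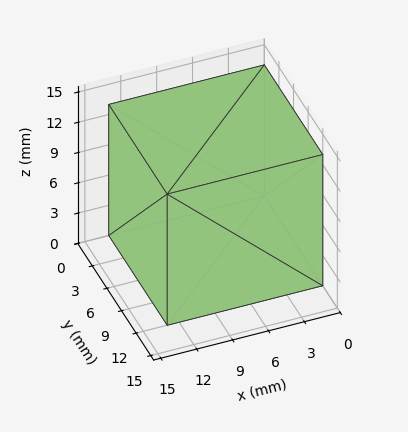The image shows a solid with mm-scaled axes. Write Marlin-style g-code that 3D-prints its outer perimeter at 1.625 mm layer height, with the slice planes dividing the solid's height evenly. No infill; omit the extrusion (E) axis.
Reading the render: the shape is a rectangular box, roughly 13 × 12 mm footprint and 13 mm tall (dimensions read to the nearest mm from the axis ticks). For the g-code, the solid's height is divided into equal slices at the stated Δz and each level perimeter traced with G1 moves after a G0 lift.

; perimeter-only toolpath
G21 ; units = mm
G90 ; absolute positioning
G28 ; home
; layer 1
G0 Z1.625
G0 X0.000 Y0.000
G1 X13.000 Y0.000
G1 X13.000 Y12.000
G1 X0.000 Y12.000
G1 X0.000 Y0.000
; layer 2
G0 Z3.250
G0 X0.000 Y0.000
G1 X13.000 Y0.000
G1 X13.000 Y12.000
G1 X0.000 Y12.000
G1 X0.000 Y0.000
; layer 3
G0 Z4.875
G0 X0.000 Y0.000
G1 X13.000 Y0.000
G1 X13.000 Y12.000
G1 X0.000 Y12.000
G1 X0.000 Y0.000
; layer 4
G0 Z6.500
G0 X0.000 Y0.000
G1 X13.000 Y0.000
G1 X13.000 Y12.000
G1 X0.000 Y12.000
G1 X0.000 Y0.000
; layer 5
G0 Z8.125
G0 X0.000 Y0.000
G1 X13.000 Y0.000
G1 X13.000 Y12.000
G1 X0.000 Y12.000
G1 X0.000 Y0.000
; layer 6
G0 Z9.750
G0 X0.000 Y0.000
G1 X13.000 Y0.000
G1 X13.000 Y12.000
G1 X0.000 Y12.000
G1 X0.000 Y0.000
; layer 7
G0 Z11.375
G0 X0.000 Y0.000
G1 X13.000 Y0.000
G1 X13.000 Y12.000
G1 X0.000 Y12.000
G1 X0.000 Y0.000
; layer 8
G0 Z13.000
G0 X0.000 Y0.000
G1 X13.000 Y0.000
G1 X13.000 Y12.000
G1 X0.000 Y12.000
G1 X0.000 Y0.000
M2 ; end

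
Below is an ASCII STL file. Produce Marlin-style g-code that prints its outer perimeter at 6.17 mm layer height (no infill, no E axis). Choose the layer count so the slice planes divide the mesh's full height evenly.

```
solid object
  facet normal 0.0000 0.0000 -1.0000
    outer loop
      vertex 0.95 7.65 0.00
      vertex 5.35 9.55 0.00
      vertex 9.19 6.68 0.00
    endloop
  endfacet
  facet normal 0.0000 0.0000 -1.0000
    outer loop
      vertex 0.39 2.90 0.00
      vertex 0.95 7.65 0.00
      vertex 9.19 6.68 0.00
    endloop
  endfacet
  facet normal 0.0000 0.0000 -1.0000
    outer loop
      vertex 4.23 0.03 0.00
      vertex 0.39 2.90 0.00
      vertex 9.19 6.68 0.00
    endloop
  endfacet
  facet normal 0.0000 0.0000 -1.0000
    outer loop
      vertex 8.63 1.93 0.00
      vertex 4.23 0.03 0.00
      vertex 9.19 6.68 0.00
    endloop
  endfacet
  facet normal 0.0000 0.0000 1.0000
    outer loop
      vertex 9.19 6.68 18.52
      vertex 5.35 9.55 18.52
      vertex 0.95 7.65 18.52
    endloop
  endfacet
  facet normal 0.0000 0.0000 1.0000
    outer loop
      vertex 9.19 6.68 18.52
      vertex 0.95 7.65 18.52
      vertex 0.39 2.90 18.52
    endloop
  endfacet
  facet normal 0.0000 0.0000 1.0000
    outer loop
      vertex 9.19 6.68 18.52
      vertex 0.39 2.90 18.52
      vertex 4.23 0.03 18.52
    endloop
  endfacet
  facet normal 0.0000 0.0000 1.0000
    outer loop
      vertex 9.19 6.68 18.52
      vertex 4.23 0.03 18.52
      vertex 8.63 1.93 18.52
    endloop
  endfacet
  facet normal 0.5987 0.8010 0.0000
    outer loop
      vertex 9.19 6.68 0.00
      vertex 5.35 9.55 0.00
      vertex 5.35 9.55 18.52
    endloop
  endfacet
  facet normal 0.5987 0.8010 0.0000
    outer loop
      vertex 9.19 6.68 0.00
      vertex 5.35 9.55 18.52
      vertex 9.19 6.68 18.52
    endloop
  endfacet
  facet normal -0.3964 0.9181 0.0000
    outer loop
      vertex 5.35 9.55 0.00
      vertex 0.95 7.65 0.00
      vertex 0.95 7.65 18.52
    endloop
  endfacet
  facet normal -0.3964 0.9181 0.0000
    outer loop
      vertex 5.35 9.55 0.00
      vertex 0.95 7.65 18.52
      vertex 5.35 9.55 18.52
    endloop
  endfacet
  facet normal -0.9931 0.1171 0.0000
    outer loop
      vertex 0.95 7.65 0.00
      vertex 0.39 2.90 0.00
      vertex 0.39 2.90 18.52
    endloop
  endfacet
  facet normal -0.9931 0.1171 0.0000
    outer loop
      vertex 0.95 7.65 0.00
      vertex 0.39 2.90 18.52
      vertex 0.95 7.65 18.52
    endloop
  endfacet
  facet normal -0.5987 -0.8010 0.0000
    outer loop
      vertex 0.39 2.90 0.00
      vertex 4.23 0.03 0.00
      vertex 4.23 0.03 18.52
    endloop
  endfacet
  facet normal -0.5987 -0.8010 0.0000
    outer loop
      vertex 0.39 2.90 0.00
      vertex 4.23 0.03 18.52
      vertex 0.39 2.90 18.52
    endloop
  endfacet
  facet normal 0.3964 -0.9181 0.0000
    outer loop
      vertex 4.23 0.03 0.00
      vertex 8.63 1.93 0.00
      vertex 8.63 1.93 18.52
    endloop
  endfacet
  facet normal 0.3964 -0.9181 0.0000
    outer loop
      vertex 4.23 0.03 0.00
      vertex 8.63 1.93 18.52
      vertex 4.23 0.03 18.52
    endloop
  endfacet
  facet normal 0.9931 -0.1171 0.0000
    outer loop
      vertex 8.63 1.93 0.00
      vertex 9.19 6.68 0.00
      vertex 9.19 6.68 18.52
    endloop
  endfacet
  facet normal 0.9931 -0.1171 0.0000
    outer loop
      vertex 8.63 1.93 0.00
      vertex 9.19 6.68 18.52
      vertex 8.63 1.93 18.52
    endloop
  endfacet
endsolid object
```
; perimeter-only toolpath
G21 ; units = mm
G90 ; absolute positioning
G28 ; home
; layer 1
G0 Z6.17
G0 X9.19 Y6.68
G1 X5.35 Y9.55
G1 X0.95 Y7.65
G1 X0.39 Y2.90
G1 X4.23 Y0.03
G1 X8.63 Y1.93
G1 X9.19 Y6.68
; layer 2
G0 Z12.35
G0 X9.19 Y6.68
G1 X5.35 Y9.55
G1 X0.95 Y7.65
G1 X0.39 Y2.90
G1 X4.23 Y0.03
G1 X8.63 Y1.93
G1 X9.19 Y6.68
; layer 3
G0 Z18.52
G0 X9.19 Y6.68
G1 X5.35 Y9.55
G1 X0.95 Y7.65
G1 X0.39 Y2.90
G1 X4.23 Y0.03
G1 X8.63 Y1.93
G1 X9.19 Y6.68
M2 ; end

The solid is a regular 6-sided prism (a cylinder approximated with 6 flat sides), circumscribed radius ≈ 4.79 mm, height ≈ 18.5 mm. Slicing at Δz = 6.17 mm — 3 equal slices spanning the solid's height, so layer i sits at z = i·h/3 — gives 3 non-empty perimeters. Each is a 6-segment closed polygon; G0 lifts to the layer z and rapids to the start vertex, then G1 traces the edges.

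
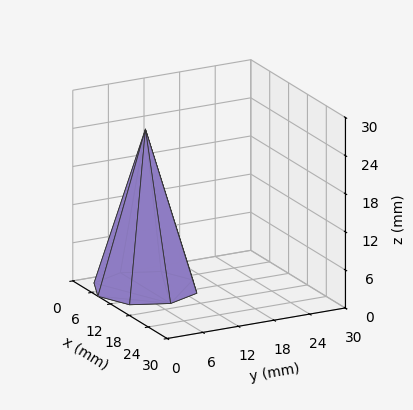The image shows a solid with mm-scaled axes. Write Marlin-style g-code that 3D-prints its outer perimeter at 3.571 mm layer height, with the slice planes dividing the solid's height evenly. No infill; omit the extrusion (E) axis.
Reading the render: the shape is a regular 8-sided pyramid, base circumscribed radius ≈ 8 mm, apex at z ≈ 25 mm (dimensions read to the nearest mm from the axis ticks). For the g-code, the solid's height is divided into equal slices at the stated Δz and each level perimeter traced with G1 moves after a G0 lift.

; perimeter-only toolpath
G21 ; units = mm
G90 ; absolute positioning
G28 ; home
; layer 1
G0 Z3.571
G0 X14.857 Y8.000
G1 X12.849 Y12.849
G1 X8.000 Y14.857
G1 X3.151 Y12.849
G1 X1.143 Y8.000
G1 X3.151 Y3.151
G1 X8.000 Y1.143
G1 X12.849 Y3.151
G1 X14.857 Y8.000
; layer 2
G0 Z7.143
G0 X13.714 Y8.000
G1 X12.041 Y12.041
G1 X8.000 Y13.714
G1 X3.959 Y12.041
G1 X2.286 Y8.000
G1 X3.959 Y3.959
G1 X8.000 Y2.286
G1 X12.041 Y3.959
G1 X13.714 Y8.000
; layer 3
G0 Z10.714
G0 X12.571 Y8.000
G1 X11.233 Y11.233
G1 X8.000 Y12.571
G1 X4.767 Y11.233
G1 X3.429 Y8.000
G1 X4.767 Y4.767
G1 X8.000 Y3.429
G1 X11.233 Y4.767
G1 X12.571 Y8.000
; layer 4
G0 Z14.286
G0 X11.429 Y8.000
G1 X10.424 Y10.424
G1 X8.000 Y11.429
G1 X5.576 Y10.424
G1 X4.571 Y8.000
G1 X5.576 Y5.576
G1 X8.000 Y4.571
G1 X10.424 Y5.576
G1 X11.429 Y8.000
; layer 5
G0 Z17.857
G0 X10.286 Y8.000
G1 X9.616 Y9.616
G1 X8.000 Y10.286
G1 X6.384 Y9.616
G1 X5.714 Y8.000
G1 X6.384 Y6.384
G1 X8.000 Y5.714
G1 X9.616 Y6.384
G1 X10.286 Y8.000
; layer 6
G0 Z21.429
G0 X9.143 Y8.000
G1 X8.808 Y8.808
G1 X8.000 Y9.143
G1 X7.192 Y8.808
G1 X6.857 Y8.000
G1 X7.192 Y7.192
G1 X8.000 Y6.857
G1 X8.808 Y7.192
G1 X9.143 Y8.000
M2 ; end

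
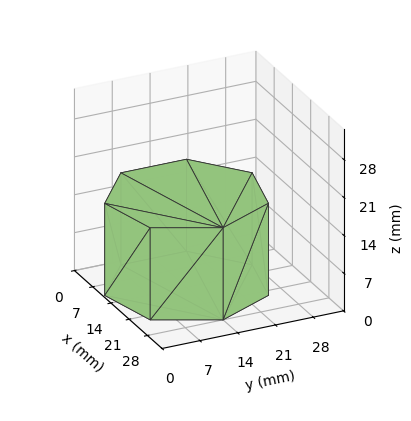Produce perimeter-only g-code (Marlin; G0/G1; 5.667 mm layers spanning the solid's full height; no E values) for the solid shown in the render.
Reading the render: the shape is a regular 7-sided prism (a cylinder approximated with 7 flat sides), circumscribed radius ≈ 14 mm, height ≈ 17 mm (dimensions read to the nearest mm from the axis ticks). For the g-code, the solid's height is divided into equal slices at the stated Δz and each level perimeter traced with G1 moves after a G0 lift.

; perimeter-only toolpath
G21 ; units = mm
G90 ; absolute positioning
G28 ; home
; layer 1
G0 Z5.667
G0 X28.000 Y14.000
G1 X22.729 Y24.946
G1 X10.885 Y27.649
G1 X1.386 Y20.074
G1 X1.386 Y7.926
G1 X10.885 Y0.351
G1 X22.729 Y3.054
G1 X28.000 Y14.000
; layer 2
G0 Z11.333
G0 X28.000 Y14.000
G1 X22.729 Y24.946
G1 X10.885 Y27.649
G1 X1.386 Y20.074
G1 X1.386 Y7.926
G1 X10.885 Y0.351
G1 X22.729 Y3.054
G1 X28.000 Y14.000
; layer 3
G0 Z17.000
G0 X28.000 Y14.000
G1 X22.729 Y24.946
G1 X10.885 Y27.649
G1 X1.386 Y20.074
G1 X1.386 Y7.926
G1 X10.885 Y0.351
G1 X22.729 Y3.054
G1 X28.000 Y14.000
M2 ; end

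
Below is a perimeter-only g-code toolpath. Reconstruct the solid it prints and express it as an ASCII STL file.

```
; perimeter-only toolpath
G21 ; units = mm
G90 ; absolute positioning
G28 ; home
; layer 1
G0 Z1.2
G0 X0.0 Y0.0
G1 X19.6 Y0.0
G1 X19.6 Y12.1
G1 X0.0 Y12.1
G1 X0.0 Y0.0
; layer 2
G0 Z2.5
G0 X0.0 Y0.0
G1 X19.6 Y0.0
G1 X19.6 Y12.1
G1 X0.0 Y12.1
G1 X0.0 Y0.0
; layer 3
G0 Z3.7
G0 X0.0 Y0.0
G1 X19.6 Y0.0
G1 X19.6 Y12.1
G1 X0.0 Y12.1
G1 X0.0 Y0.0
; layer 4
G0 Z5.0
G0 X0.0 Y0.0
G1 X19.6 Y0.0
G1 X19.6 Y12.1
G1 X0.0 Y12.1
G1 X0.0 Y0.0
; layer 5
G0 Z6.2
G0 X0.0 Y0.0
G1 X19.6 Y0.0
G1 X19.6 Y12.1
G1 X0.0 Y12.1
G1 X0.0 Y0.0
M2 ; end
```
solid part
  facet normal 0.0000 0.0000 -1.0000
    outer loop
      vertex 19.6 12.1 0.0
      vertex 19.6 0.0 0.0
      vertex 0.0 0.0 0.0
    endloop
  endfacet
  facet normal 0.0000 0.0000 -1.0000
    outer loop
      vertex 0.0 12.1 0.0
      vertex 19.6 12.1 0.0
      vertex 0.0 0.0 0.0
    endloop
  endfacet
  facet normal 0.0000 0.0000 1.0000
    outer loop
      vertex 0.0 0.0 6.2
      vertex 19.6 0.0 6.2
      vertex 19.6 12.1 6.2
    endloop
  endfacet
  facet normal 0.0000 0.0000 1.0000
    outer loop
      vertex 0.0 0.0 6.2
      vertex 19.6 12.1 6.2
      vertex 0.0 12.1 6.2
    endloop
  endfacet
  facet normal 0.0000 -1.0000 0.0000
    outer loop
      vertex 0.0 0.0 0.0
      vertex 19.6 0.0 0.0
      vertex 19.6 0.0 6.2
    endloop
  endfacet
  facet normal 0.0000 -1.0000 0.0000
    outer loop
      vertex 0.0 0.0 0.0
      vertex 19.6 0.0 6.2
      vertex 0.0 0.0 6.2
    endloop
  endfacet
  facet normal 0.0000 1.0000 0.0000
    outer loop
      vertex 19.6 12.1 6.2
      vertex 19.6 12.1 0.0
      vertex 0.0 12.1 0.0
    endloop
  endfacet
  facet normal 0.0000 1.0000 0.0000
    outer loop
      vertex 0.0 12.1 6.2
      vertex 19.6 12.1 6.2
      vertex 0.0 12.1 0.0
    endloop
  endfacet
  facet normal -1.0000 0.0000 0.0000
    outer loop
      vertex 0.0 12.1 6.2
      vertex 0.0 12.1 0.0
      vertex 0.0 0.0 0.0
    endloop
  endfacet
  facet normal -1.0000 0.0000 0.0000
    outer loop
      vertex 0.0 0.0 6.2
      vertex 0.0 12.1 6.2
      vertex 0.0 0.0 0.0
    endloop
  endfacet
  facet normal 1.0000 0.0000 0.0000
    outer loop
      vertex 19.6 0.0 0.0
      vertex 19.6 12.1 0.0
      vertex 19.6 12.1 6.2
    endloop
  endfacet
  facet normal 1.0000 0.0000 0.0000
    outer loop
      vertex 19.6 0.0 0.0
      vertex 19.6 12.1 6.2
      vertex 19.6 0.0 6.2
    endloop
  endfacet
endsolid part

The G0 Z moves step by Δz≈1.2 mm. Every layer's G1 loop is the same polygon, so the solid is a straight extrusion of it from z=0 to z≈6.2. Closing with flat bottom and top caps and triangulating gives 12 facets — a rectangular box, roughly 19.6 × 12.1 mm footprint and 6.2 mm tall.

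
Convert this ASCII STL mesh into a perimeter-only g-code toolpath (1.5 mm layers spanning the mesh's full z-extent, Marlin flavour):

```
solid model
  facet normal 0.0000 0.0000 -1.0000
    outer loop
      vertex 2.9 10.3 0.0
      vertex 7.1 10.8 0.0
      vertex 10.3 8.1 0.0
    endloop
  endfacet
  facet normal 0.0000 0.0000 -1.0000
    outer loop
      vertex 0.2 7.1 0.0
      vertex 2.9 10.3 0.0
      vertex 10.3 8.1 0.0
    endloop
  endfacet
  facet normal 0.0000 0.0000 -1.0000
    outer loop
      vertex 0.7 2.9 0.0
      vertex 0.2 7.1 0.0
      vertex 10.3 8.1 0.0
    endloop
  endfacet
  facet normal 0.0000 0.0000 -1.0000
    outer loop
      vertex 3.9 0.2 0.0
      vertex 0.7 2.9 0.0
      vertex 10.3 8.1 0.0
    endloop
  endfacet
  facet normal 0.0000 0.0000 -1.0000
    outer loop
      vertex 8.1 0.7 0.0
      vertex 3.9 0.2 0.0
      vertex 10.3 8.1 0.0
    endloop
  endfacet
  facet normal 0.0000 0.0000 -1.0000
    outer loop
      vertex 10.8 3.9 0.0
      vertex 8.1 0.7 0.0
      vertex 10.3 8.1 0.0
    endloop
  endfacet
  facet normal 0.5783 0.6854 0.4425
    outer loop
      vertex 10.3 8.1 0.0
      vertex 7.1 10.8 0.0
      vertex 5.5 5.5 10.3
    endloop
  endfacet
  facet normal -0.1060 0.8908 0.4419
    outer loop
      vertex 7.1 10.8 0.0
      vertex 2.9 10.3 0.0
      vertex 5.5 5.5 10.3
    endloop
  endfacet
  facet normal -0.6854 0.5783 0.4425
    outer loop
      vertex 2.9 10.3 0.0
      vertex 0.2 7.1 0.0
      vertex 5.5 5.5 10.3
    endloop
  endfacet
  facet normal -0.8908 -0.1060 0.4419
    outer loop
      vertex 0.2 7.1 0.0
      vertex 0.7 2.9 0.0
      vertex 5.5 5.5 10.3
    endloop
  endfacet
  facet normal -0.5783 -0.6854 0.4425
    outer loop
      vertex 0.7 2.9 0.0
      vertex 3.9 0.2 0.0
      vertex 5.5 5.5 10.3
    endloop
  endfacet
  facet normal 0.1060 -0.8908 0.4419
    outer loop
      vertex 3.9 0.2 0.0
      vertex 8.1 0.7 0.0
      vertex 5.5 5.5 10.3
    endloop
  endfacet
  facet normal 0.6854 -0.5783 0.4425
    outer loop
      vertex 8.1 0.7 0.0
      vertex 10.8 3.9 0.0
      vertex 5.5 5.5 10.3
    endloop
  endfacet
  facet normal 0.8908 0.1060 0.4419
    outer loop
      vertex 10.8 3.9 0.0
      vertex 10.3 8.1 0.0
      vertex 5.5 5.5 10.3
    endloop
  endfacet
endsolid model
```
; perimeter-only toolpath
G21 ; units = mm
G90 ; absolute positioning
G28 ; home
; layer 1
G0 Z1.5
G0 X9.6 Y7.7
G1 X6.9 Y10.0
G1 X3.3 Y9.6
G1 X1.0 Y6.9
G1 X1.4 Y3.3
G1 X4.1 Y1.0
G1 X7.7 Y1.4
G1 X10.0 Y4.1
G1 X9.6 Y7.7
; layer 2
G0 Z2.9
G0 X8.9 Y7.4
G1 X6.6 Y9.3
G1 X3.6 Y8.9
G1 X1.7 Y6.6
G1 X2.1 Y3.6
G1 X4.4 Y1.7
G1 X7.4 Y2.1
G1 X9.3 Y4.4
G1 X8.9 Y7.4
; layer 3
G0 Z4.4
G0 X8.2 Y7.0
G1 X6.4 Y8.5
G1 X4.0 Y8.2
G1 X2.5 Y6.4
G1 X2.8 Y4.0
G1 X4.6 Y2.5
G1 X7.0 Y2.8
G1 X8.5 Y4.6
G1 X8.2 Y7.0
; layer 4
G0 Z5.9
G0 X7.6 Y6.6
G1 X6.2 Y7.8
G1 X4.4 Y7.6
G1 X3.2 Y6.2
G1 X3.4 Y4.4
G1 X4.8 Y3.2
G1 X6.6 Y3.4
G1 X7.8 Y4.8
G1 X7.6 Y6.6
; layer 5
G0 Z7.4
G0 X6.9 Y6.2
G1 X6.0 Y7.0
G1 X4.8 Y6.9
G1 X4.0 Y6.0
G1 X4.1 Y4.8
G1 X5.0 Y4.0
G1 X6.2 Y4.1
G1 X7.0 Y5.0
G1 X6.9 Y6.2
; layer 6
G0 Z8.8
G0 X6.2 Y5.9
G1 X5.7 Y6.3
G1 X5.1 Y6.2
G1 X4.7 Y5.7
G1 X4.8 Y5.1
G1 X5.3 Y4.7
G1 X5.9 Y4.8
G1 X6.3 Y5.3
G1 X6.2 Y5.9
M2 ; end

The solid is a regular 8-sided pyramid, base circumscribed radius ≈ 5.5 mm, apex at z ≈ 10.3 mm. Slicing at Δz = 1.5 mm — 7 equal slices spanning the solid's height, so layer i sits at z = i·h/7 — gives 6 non-empty perimeters. Each is a 8-segment closed polygon; G0 lifts to the layer z and rapids to the start vertex, then G1 traces the edges. The cross-section shrinks linearly with z (the slice at the apex is degenerate and omitted).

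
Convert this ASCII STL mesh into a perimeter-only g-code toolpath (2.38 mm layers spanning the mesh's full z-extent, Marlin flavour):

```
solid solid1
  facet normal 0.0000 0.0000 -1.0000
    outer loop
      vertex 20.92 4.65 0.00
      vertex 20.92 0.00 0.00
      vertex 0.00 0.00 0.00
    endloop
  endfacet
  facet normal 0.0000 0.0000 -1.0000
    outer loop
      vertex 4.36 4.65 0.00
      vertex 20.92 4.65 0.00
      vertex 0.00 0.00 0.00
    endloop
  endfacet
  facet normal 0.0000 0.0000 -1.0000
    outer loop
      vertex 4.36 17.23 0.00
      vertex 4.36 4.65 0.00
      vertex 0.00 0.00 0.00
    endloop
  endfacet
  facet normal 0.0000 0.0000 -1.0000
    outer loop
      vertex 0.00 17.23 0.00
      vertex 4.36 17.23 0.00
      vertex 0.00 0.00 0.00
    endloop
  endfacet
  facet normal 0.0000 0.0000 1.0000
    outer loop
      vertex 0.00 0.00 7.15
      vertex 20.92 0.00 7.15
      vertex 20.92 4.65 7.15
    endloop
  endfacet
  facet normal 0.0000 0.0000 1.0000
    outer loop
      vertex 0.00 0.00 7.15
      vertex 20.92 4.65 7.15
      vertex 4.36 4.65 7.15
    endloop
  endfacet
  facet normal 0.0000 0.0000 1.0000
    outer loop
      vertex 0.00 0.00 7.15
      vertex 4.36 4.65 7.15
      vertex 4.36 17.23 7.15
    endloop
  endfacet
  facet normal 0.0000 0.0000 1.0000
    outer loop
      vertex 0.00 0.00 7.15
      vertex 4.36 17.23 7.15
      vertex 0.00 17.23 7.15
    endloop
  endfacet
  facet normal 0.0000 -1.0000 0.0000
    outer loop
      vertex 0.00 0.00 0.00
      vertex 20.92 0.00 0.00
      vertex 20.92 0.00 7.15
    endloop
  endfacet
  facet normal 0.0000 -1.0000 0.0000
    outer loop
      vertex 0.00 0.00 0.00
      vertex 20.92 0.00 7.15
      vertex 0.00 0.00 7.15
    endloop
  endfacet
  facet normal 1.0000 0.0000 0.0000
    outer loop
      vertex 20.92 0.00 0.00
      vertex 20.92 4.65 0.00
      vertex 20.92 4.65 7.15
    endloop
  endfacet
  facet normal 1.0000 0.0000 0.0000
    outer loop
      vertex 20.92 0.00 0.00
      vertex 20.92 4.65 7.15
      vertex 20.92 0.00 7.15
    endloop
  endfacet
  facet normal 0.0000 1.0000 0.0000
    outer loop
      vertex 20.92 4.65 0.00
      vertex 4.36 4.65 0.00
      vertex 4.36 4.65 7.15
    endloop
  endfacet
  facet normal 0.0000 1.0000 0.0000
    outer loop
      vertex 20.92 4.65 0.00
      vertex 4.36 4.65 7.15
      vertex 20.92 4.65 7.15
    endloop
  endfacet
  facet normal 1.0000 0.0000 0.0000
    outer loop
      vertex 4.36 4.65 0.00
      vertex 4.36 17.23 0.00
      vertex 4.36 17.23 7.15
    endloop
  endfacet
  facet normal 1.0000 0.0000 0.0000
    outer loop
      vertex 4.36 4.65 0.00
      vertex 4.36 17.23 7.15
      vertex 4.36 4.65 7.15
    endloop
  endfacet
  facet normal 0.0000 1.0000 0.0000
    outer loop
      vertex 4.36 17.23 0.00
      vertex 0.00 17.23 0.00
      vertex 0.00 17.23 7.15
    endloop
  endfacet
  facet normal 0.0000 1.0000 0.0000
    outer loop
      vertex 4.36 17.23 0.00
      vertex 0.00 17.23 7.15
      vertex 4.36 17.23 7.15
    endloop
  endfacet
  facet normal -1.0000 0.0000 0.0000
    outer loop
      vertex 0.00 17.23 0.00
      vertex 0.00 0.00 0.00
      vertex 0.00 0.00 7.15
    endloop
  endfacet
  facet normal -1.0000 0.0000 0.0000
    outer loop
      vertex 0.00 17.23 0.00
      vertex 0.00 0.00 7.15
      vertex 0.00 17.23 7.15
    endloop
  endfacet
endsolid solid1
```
; perimeter-only toolpath
G21 ; units = mm
G90 ; absolute positioning
G28 ; home
; layer 1
G0 Z2.38
G0 X0.00 Y0.00
G1 X20.92 Y0.00
G1 X20.92 Y4.65
G1 X4.36 Y4.65
G1 X4.36 Y17.23
G1 X0.00 Y17.23
G1 X0.00 Y0.00
; layer 2
G0 Z4.77
G0 X0.00 Y0.00
G1 X20.92 Y0.00
G1 X20.92 Y4.65
G1 X4.36 Y4.65
G1 X4.36 Y17.23
G1 X0.00 Y17.23
G1 X0.00 Y0.00
; layer 3
G0 Z7.15
G0 X0.00 Y0.00
G1 X20.92 Y0.00
G1 X20.92 Y4.65
G1 X4.36 Y4.65
G1 X4.36 Y17.23
G1 X0.00 Y17.23
G1 X0.00 Y0.00
M2 ; end

The solid is an L-shaped prism: outer 20.9 × 17.2 mm, arm thicknesses ≈ 4.65 mm (horizontal) and 4.36 mm (vertical), extruded 7.15 mm in z. Slicing at Δz = 2.38 mm — 3 equal slices spanning the solid's height, so layer i sits at z = i·h/3 — gives 3 non-empty perimeters. Each is a 6-segment closed polygon; G0 lifts to the layer z and rapids to the start vertex, then G1 traces the edges.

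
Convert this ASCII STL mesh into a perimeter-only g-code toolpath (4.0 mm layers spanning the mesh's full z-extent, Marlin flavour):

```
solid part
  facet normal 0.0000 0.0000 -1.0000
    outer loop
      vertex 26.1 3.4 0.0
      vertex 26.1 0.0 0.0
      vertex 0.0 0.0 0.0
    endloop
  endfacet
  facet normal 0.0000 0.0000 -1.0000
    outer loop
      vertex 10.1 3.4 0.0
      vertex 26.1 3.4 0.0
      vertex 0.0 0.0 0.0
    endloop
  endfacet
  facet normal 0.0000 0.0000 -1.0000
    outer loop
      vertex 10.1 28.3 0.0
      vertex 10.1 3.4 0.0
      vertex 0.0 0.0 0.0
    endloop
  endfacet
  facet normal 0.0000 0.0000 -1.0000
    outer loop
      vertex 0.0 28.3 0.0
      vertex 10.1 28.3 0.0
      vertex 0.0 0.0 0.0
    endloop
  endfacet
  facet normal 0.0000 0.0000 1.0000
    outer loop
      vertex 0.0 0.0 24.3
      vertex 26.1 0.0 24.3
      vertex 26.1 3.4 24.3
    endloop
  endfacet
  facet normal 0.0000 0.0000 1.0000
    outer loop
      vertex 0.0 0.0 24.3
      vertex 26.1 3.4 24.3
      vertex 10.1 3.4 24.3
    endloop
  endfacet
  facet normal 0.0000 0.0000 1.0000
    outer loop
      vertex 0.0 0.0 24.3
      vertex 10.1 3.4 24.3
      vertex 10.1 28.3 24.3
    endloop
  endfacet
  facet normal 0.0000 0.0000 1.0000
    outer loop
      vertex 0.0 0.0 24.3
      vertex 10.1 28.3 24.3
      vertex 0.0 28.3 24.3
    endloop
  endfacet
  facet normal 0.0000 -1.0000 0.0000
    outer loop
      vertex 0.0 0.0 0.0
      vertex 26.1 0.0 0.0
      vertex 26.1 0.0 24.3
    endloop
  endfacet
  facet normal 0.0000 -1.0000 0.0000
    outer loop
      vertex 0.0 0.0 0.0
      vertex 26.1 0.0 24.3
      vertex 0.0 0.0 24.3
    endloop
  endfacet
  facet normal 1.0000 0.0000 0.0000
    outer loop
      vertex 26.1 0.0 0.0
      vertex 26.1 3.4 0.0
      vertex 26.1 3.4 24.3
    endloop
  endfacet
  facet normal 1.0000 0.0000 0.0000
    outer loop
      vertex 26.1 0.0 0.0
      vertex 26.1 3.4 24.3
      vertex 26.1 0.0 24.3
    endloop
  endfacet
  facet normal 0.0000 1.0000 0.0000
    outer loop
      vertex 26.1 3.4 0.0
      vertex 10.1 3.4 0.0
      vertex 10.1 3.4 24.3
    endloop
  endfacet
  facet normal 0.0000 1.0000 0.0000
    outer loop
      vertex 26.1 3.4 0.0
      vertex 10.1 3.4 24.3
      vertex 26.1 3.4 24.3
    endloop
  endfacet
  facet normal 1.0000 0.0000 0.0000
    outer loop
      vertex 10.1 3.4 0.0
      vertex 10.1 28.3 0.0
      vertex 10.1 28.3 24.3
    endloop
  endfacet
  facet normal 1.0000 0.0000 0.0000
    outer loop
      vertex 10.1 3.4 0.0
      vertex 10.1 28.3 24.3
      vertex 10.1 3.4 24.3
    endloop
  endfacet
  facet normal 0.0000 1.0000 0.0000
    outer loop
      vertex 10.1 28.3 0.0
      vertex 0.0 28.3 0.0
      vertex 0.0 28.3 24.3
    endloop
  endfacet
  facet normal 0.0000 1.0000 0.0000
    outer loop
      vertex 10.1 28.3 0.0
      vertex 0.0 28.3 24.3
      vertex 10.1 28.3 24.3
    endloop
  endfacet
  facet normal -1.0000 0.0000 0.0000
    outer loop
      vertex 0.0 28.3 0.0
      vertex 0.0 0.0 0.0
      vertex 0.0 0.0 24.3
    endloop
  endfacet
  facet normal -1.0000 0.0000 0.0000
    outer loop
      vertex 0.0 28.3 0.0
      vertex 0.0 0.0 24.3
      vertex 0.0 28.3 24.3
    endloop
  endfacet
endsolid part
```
; perimeter-only toolpath
G21 ; units = mm
G90 ; absolute positioning
G28 ; home
; layer 1
G0 Z4.0
G0 X0.0 Y0.0
G1 X26.1 Y0.0
G1 X26.1 Y3.4
G1 X10.1 Y3.4
G1 X10.1 Y28.3
G1 X0.0 Y28.3
G1 X0.0 Y0.0
; layer 2
G0 Z8.1
G0 X0.0 Y0.0
G1 X26.1 Y0.0
G1 X26.1 Y3.4
G1 X10.1 Y3.4
G1 X10.1 Y28.3
G1 X0.0 Y28.3
G1 X0.0 Y0.0
; layer 3
G0 Z12.1
G0 X0.0 Y0.0
G1 X26.1 Y0.0
G1 X26.1 Y3.4
G1 X10.1 Y3.4
G1 X10.1 Y28.3
G1 X0.0 Y28.3
G1 X0.0 Y0.0
; layer 4
G0 Z16.2
G0 X0.0 Y0.0
G1 X26.1 Y0.0
G1 X26.1 Y3.4
G1 X10.1 Y3.4
G1 X10.1 Y28.3
G1 X0.0 Y28.3
G1 X0.0 Y0.0
; layer 5
G0 Z20.2
G0 X0.0 Y0.0
G1 X26.1 Y0.0
G1 X26.1 Y3.4
G1 X10.1 Y3.4
G1 X10.1 Y28.3
G1 X0.0 Y28.3
G1 X0.0 Y0.0
; layer 6
G0 Z24.3
G0 X0.0 Y0.0
G1 X26.1 Y0.0
G1 X26.1 Y3.4
G1 X10.1 Y3.4
G1 X10.1 Y28.3
G1 X0.0 Y28.3
G1 X0.0 Y0.0
M2 ; end

The solid is an L-shaped prism: outer 26.1 × 28.3 mm, arm thicknesses ≈ 3.4 mm (horizontal) and 10.1 mm (vertical), extruded 24.3 mm in z. Slicing at Δz = 4.0 mm — 6 equal slices spanning the solid's height, so layer i sits at z = i·h/6 — gives 6 non-empty perimeters. Each is a 6-segment closed polygon; G0 lifts to the layer z and rapids to the start vertex, then G1 traces the edges.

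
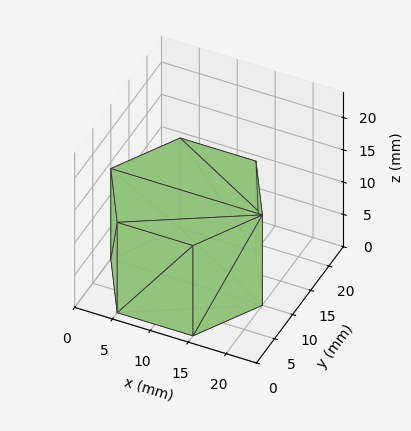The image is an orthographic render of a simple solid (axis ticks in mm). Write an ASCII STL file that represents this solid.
Reading the render: the shape is a regular 6-sided prism (a cylinder approximated with 6 flat sides), circumscribed radius ≈ 10 mm, height ≈ 14 mm (dimensions read to the nearest mm from the axis ticks). For the STL, each face is triangulated and given an outward normal.

solid part
  facet normal 0.0000 0.0000 -1.0000
    outer loop
      vertex 5.0 18.7 0.0
      vertex 15.0 18.7 0.0
      vertex 20.0 10.0 0.0
    endloop
  endfacet
  facet normal 0.0000 0.0000 -1.0000
    outer loop
      vertex 0.0 10.0 0.0
      vertex 5.0 18.7 0.0
      vertex 20.0 10.0 0.0
    endloop
  endfacet
  facet normal 0.0000 0.0000 -1.0000
    outer loop
      vertex 5.0 1.3 0.0
      vertex 0.0 10.0 0.0
      vertex 20.0 10.0 0.0
    endloop
  endfacet
  facet normal 0.0000 0.0000 -1.0000
    outer loop
      vertex 15.0 1.3 0.0
      vertex 5.0 1.3 0.0
      vertex 20.0 10.0 0.0
    endloop
  endfacet
  facet normal 0.0000 0.0000 1.0000
    outer loop
      vertex 20.0 10.0 14.0
      vertex 15.0 18.7 14.0
      vertex 5.0 18.7 14.0
    endloop
  endfacet
  facet normal 0.0000 0.0000 1.0000
    outer loop
      vertex 20.0 10.0 14.0
      vertex 5.0 18.7 14.0
      vertex 0.0 10.0 14.0
    endloop
  endfacet
  facet normal 0.0000 0.0000 1.0000
    outer loop
      vertex 20.0 10.0 14.0
      vertex 0.0 10.0 14.0
      vertex 5.0 1.3 14.0
    endloop
  endfacet
  facet normal 0.0000 0.0000 1.0000
    outer loop
      vertex 20.0 10.0 14.0
      vertex 5.0 1.3 14.0
      vertex 15.0 1.3 14.0
    endloop
  endfacet
  facet normal 0.8670 0.4983 0.0000
    outer loop
      vertex 20.0 10.0 0.0
      vertex 15.0 18.7 0.0
      vertex 15.0 18.7 14.0
    endloop
  endfacet
  facet normal 0.8670 0.4983 0.0000
    outer loop
      vertex 20.0 10.0 0.0
      vertex 15.0 18.7 14.0
      vertex 20.0 10.0 14.0
    endloop
  endfacet
  facet normal 0.0000 1.0000 0.0000
    outer loop
      vertex 15.0 18.7 0.0
      vertex 5.0 18.7 0.0
      vertex 5.0 18.7 14.0
    endloop
  endfacet
  facet normal 0.0000 1.0000 0.0000
    outer loop
      vertex 15.0 18.7 0.0
      vertex 5.0 18.7 14.0
      vertex 15.0 18.7 14.0
    endloop
  endfacet
  facet normal -0.8670 0.4983 0.0000
    outer loop
      vertex 5.0 18.7 0.0
      vertex 0.0 10.0 0.0
      vertex 0.0 10.0 14.0
    endloop
  endfacet
  facet normal -0.8670 0.4983 0.0000
    outer loop
      vertex 5.0 18.7 0.0
      vertex 0.0 10.0 14.0
      vertex 5.0 18.7 14.0
    endloop
  endfacet
  facet normal -0.8670 -0.4983 0.0000
    outer loop
      vertex 0.0 10.0 0.0
      vertex 5.0 1.3 0.0
      vertex 5.0 1.3 14.0
    endloop
  endfacet
  facet normal -0.8670 -0.4983 0.0000
    outer loop
      vertex 0.0 10.0 0.0
      vertex 5.0 1.3 14.0
      vertex 0.0 10.0 14.0
    endloop
  endfacet
  facet normal 0.0000 -1.0000 0.0000
    outer loop
      vertex 5.0 1.3 0.0
      vertex 15.0 1.3 0.0
      vertex 15.0 1.3 14.0
    endloop
  endfacet
  facet normal 0.0000 -1.0000 0.0000
    outer loop
      vertex 5.0 1.3 0.0
      vertex 15.0 1.3 14.0
      vertex 5.0 1.3 14.0
    endloop
  endfacet
  facet normal 0.8670 -0.4983 0.0000
    outer loop
      vertex 15.0 1.3 0.0
      vertex 20.0 10.0 0.0
      vertex 20.0 10.0 14.0
    endloop
  endfacet
  facet normal 0.8670 -0.4983 0.0000
    outer loop
      vertex 15.0 1.3 0.0
      vertex 20.0 10.0 14.0
      vertex 15.0 1.3 14.0
    endloop
  endfacet
endsolid part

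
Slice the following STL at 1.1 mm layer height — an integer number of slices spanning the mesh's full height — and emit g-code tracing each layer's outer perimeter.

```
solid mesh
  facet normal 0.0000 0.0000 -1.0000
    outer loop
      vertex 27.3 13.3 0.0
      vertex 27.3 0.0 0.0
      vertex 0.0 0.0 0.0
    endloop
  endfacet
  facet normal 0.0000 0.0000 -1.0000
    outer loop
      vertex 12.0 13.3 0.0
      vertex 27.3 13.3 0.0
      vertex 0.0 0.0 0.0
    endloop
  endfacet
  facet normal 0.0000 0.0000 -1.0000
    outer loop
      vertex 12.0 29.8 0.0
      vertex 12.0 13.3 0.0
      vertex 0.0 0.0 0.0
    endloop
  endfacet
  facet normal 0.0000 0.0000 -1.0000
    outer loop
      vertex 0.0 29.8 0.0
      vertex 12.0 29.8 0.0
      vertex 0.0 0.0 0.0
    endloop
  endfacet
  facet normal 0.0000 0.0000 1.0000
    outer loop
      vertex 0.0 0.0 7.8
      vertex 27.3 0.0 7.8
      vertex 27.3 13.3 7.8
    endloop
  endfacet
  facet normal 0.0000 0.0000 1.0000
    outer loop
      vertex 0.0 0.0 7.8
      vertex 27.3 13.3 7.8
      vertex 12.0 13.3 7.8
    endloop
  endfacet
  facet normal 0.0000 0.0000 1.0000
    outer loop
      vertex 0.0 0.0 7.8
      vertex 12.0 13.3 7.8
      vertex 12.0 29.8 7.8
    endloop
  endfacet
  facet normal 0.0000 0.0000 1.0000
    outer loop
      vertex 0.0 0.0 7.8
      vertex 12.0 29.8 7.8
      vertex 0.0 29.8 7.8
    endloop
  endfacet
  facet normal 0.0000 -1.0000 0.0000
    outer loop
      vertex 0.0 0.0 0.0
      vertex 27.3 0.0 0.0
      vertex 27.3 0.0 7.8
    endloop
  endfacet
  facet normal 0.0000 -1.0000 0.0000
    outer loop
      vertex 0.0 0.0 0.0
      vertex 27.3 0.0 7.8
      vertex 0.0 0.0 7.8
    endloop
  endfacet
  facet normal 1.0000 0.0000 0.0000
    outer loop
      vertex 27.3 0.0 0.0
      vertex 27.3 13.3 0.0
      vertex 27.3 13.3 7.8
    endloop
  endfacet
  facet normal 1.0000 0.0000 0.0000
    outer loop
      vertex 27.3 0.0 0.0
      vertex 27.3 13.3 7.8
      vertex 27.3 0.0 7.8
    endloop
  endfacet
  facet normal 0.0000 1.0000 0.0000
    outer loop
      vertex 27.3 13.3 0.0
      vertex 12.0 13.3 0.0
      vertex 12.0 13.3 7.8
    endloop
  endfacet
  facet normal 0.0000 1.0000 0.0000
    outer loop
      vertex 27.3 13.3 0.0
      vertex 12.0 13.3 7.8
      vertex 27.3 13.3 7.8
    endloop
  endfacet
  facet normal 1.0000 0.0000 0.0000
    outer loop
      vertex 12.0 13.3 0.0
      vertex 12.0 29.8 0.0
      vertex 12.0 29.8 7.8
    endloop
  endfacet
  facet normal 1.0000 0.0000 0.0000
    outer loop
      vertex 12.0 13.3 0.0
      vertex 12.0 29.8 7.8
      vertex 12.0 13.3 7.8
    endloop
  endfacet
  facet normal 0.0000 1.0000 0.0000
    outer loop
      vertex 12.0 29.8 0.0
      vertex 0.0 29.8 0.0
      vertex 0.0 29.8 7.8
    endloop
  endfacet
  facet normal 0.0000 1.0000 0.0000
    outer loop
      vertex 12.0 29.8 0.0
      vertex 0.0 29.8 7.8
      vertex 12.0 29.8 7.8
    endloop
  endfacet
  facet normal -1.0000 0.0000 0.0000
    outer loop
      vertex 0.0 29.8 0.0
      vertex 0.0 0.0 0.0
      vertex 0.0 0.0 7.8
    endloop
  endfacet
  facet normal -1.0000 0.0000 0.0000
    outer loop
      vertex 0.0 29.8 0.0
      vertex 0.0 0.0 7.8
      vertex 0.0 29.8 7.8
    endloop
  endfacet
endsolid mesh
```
; perimeter-only toolpath
G21 ; units = mm
G90 ; absolute positioning
G28 ; home
; layer 1
G0 Z1.1
G0 X0.0 Y0.0
G1 X27.3 Y0.0
G1 X27.3 Y13.3
G1 X12.0 Y13.3
G1 X12.0 Y29.8
G1 X0.0 Y29.8
G1 X0.0 Y0.0
; layer 2
G0 Z2.2
G0 X0.0 Y0.0
G1 X27.3 Y0.0
G1 X27.3 Y13.3
G1 X12.0 Y13.3
G1 X12.0 Y29.8
G1 X0.0 Y29.8
G1 X0.0 Y0.0
; layer 3
G0 Z3.3
G0 X0.0 Y0.0
G1 X27.3 Y0.0
G1 X27.3 Y13.3
G1 X12.0 Y13.3
G1 X12.0 Y29.8
G1 X0.0 Y29.8
G1 X0.0 Y0.0
; layer 4
G0 Z4.5
G0 X0.0 Y0.0
G1 X27.3 Y0.0
G1 X27.3 Y13.3
G1 X12.0 Y13.3
G1 X12.0 Y29.8
G1 X0.0 Y29.8
G1 X0.0 Y0.0
; layer 5
G0 Z5.6
G0 X0.0 Y0.0
G1 X27.3 Y0.0
G1 X27.3 Y13.3
G1 X12.0 Y13.3
G1 X12.0 Y29.8
G1 X0.0 Y29.8
G1 X0.0 Y0.0
; layer 6
G0 Z6.7
G0 X0.0 Y0.0
G1 X27.3 Y0.0
G1 X27.3 Y13.3
G1 X12.0 Y13.3
G1 X12.0 Y29.8
G1 X0.0 Y29.8
G1 X0.0 Y0.0
; layer 7
G0 Z7.8
G0 X0.0 Y0.0
G1 X27.3 Y0.0
G1 X27.3 Y13.3
G1 X12.0 Y13.3
G1 X12.0 Y29.8
G1 X0.0 Y29.8
G1 X0.0 Y0.0
M2 ; end

The solid is an L-shaped prism: outer 27.3 × 29.8 mm, arm thicknesses ≈ 13.3 mm (horizontal) and 12 mm (vertical), extruded 7.8 mm in z. Slicing at Δz = 1.1 mm — 7 equal slices spanning the solid's height, so layer i sits at z = i·h/7 — gives 7 non-empty perimeters. Each is a 6-segment closed polygon; G0 lifts to the layer z and rapids to the start vertex, then G1 traces the edges.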